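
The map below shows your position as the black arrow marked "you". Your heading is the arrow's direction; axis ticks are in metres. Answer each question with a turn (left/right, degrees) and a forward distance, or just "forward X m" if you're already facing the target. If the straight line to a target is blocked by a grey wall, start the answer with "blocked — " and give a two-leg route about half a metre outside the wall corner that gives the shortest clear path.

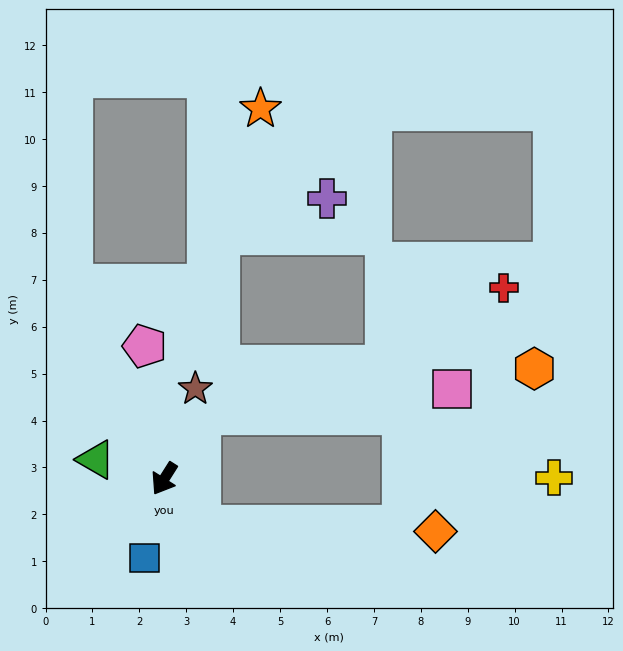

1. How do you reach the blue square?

turn left 18°, forward 1.7 m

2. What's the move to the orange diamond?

blocked — turn left 71°, forward 1.3 m, then turn left 50°, forward 5.0 m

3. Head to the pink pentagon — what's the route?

turn right 139°, forward 2.9 m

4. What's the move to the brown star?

turn right 167°, forward 2.0 m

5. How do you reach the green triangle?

turn right 73°, forward 1.5 m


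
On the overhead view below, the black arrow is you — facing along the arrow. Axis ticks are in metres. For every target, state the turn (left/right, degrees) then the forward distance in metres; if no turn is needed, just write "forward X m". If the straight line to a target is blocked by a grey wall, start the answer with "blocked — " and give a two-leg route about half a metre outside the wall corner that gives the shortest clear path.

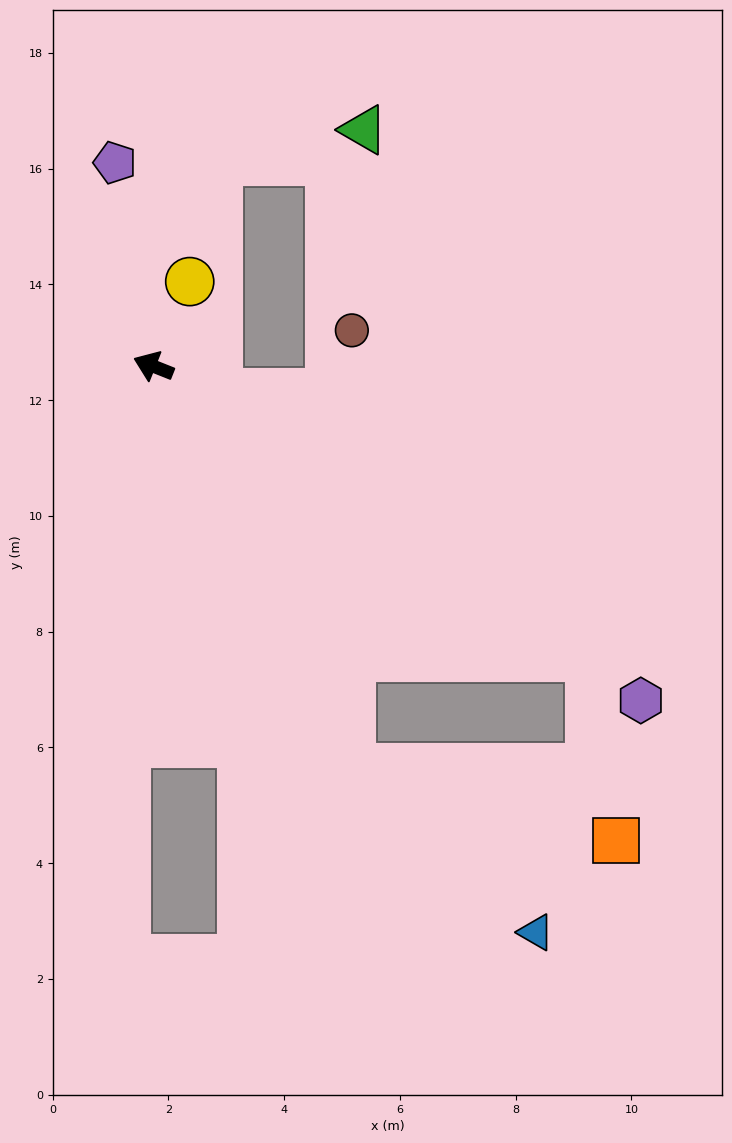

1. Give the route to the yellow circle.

turn right 91°, forward 1.6 m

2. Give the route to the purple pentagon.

turn right 58°, forward 3.6 m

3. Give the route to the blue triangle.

blocked — turn left 138°, forward 7.7 m, then turn left 22°, forward 4.3 m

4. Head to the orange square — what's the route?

blocked — turn left 168°, forward 9.1 m, then turn right 48°, forward 3.2 m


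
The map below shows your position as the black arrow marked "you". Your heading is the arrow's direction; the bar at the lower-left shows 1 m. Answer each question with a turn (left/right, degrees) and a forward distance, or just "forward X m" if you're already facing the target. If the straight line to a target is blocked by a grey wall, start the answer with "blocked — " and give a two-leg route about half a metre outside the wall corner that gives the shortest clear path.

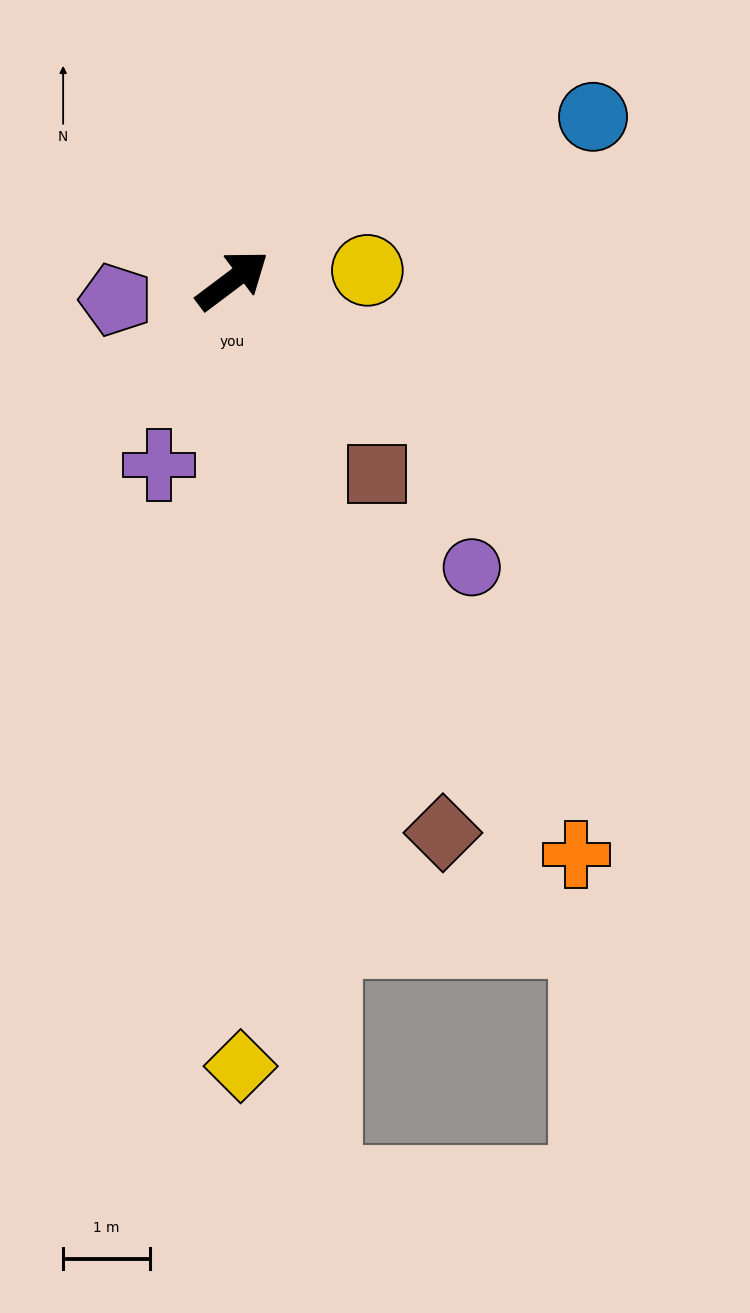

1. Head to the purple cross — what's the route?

turn right 149°, forward 2.3 m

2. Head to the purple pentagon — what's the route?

turn left 153°, forward 1.4 m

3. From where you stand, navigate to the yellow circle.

turn right 33°, forward 1.6 m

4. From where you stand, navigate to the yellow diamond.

turn right 126°, forward 9.0 m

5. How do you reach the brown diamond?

turn right 106°, forward 6.8 m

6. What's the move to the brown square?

turn right 90°, forward 2.8 m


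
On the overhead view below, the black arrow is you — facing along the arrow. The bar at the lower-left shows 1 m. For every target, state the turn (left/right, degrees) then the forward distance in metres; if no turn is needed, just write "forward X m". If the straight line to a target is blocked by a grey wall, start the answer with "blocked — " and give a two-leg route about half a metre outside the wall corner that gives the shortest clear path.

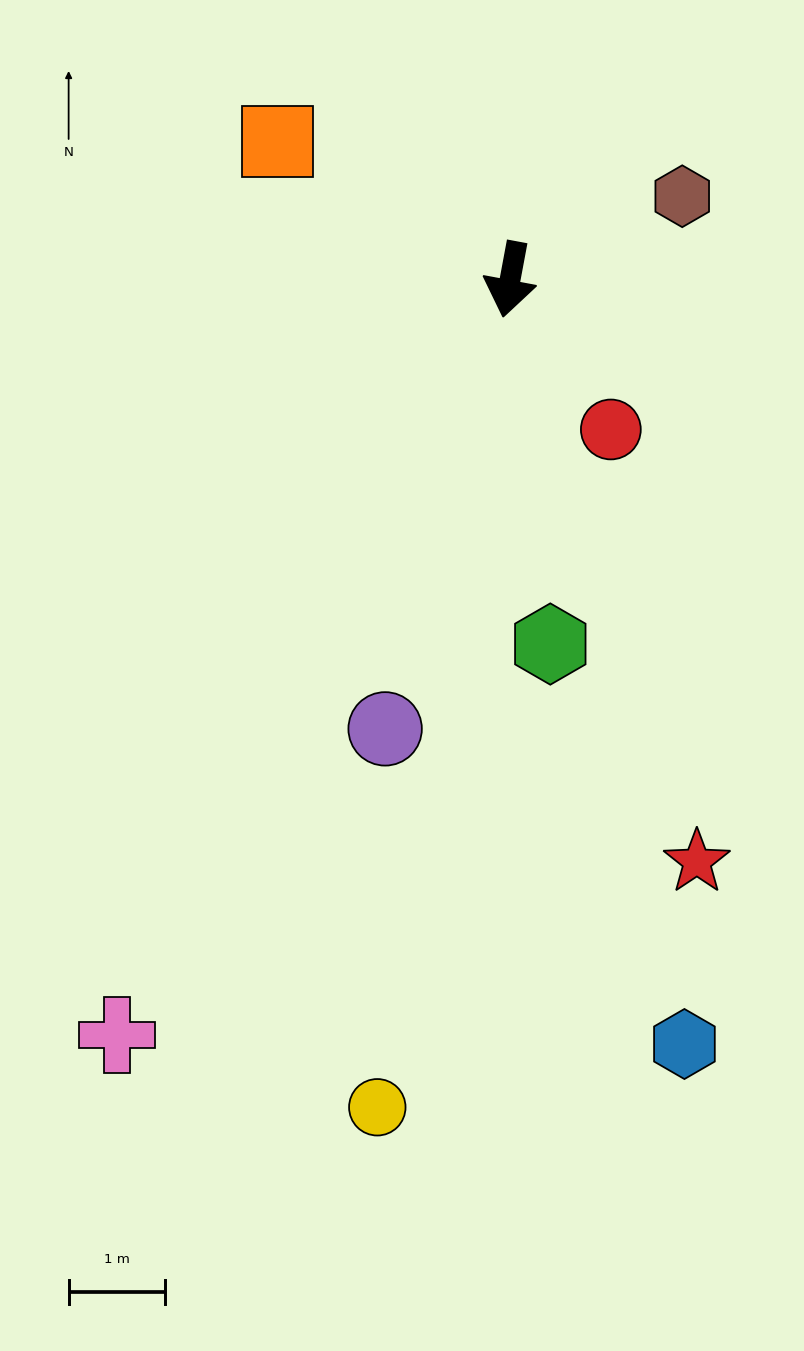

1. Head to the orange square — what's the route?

turn right 110°, forward 2.8 m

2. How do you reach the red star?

turn left 28°, forward 6.3 m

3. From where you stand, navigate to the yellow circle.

forward 8.7 m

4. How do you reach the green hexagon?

turn left 17°, forward 3.8 m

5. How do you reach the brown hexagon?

turn left 126°, forward 2.0 m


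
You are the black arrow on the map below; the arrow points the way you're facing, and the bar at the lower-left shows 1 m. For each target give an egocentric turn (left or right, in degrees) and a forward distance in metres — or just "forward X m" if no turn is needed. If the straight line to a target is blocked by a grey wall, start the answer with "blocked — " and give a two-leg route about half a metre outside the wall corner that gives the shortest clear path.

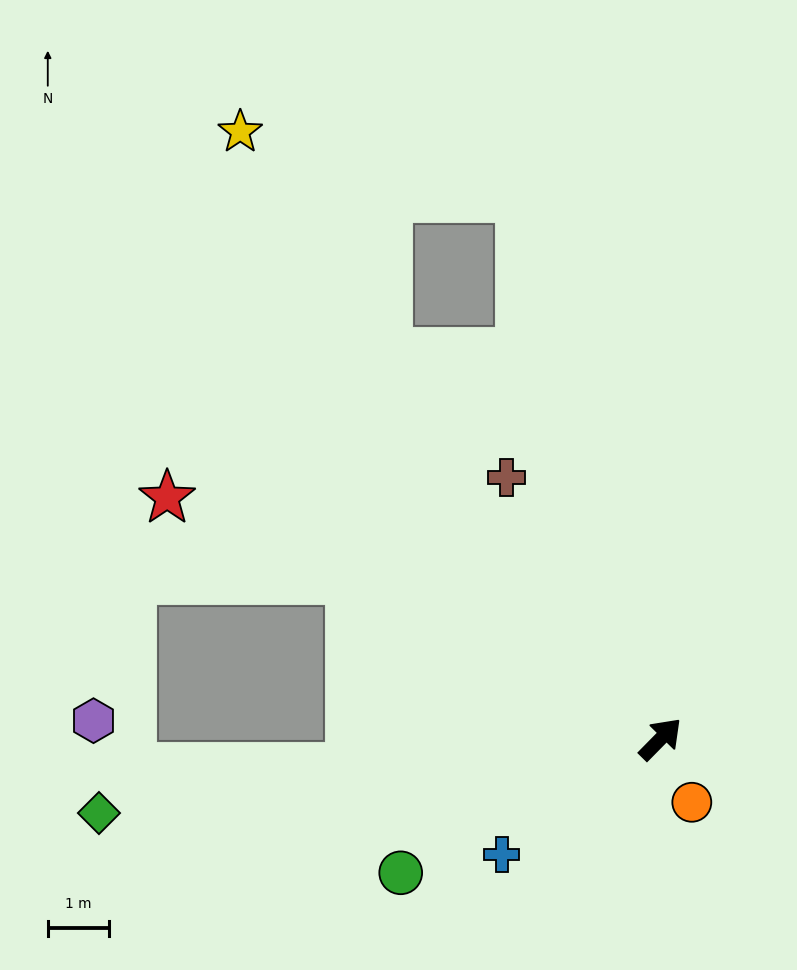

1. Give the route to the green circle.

turn left 162°, forward 4.8 m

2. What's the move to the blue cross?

turn left 171°, forward 3.2 m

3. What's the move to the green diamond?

turn left 142°, forward 9.2 m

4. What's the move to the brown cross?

turn left 75°, forward 4.9 m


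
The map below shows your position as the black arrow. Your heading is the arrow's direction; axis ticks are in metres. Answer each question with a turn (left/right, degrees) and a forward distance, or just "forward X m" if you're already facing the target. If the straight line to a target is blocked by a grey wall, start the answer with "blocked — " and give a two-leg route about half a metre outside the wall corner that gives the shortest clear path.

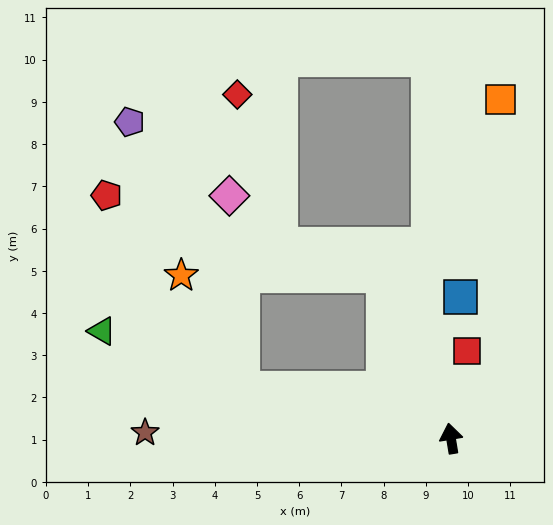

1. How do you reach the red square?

turn right 20°, forward 2.1 m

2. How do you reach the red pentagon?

blocked — turn left 13°, forward 4.2 m, then turn left 52°, forward 6.8 m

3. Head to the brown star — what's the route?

turn left 80°, forward 7.2 m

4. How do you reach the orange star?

blocked — turn left 67°, forward 5.1 m, then turn right 49°, forward 3.1 m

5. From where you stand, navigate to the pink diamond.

blocked — turn left 67°, forward 5.1 m, then turn right 73°, forward 4.6 m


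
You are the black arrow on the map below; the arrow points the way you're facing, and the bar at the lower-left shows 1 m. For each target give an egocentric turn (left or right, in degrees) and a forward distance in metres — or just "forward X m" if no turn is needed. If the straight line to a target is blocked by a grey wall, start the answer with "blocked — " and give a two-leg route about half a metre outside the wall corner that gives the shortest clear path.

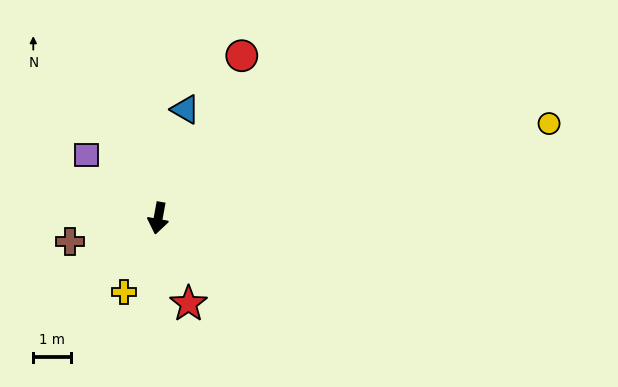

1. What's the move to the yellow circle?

turn left 114°, forward 10.7 m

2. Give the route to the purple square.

turn right 121°, forward 2.6 m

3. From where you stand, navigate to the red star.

turn left 30°, forward 2.4 m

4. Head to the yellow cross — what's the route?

turn right 15°, forward 2.2 m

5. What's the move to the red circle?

turn left 163°, forward 4.9 m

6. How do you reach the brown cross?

turn right 65°, forward 2.4 m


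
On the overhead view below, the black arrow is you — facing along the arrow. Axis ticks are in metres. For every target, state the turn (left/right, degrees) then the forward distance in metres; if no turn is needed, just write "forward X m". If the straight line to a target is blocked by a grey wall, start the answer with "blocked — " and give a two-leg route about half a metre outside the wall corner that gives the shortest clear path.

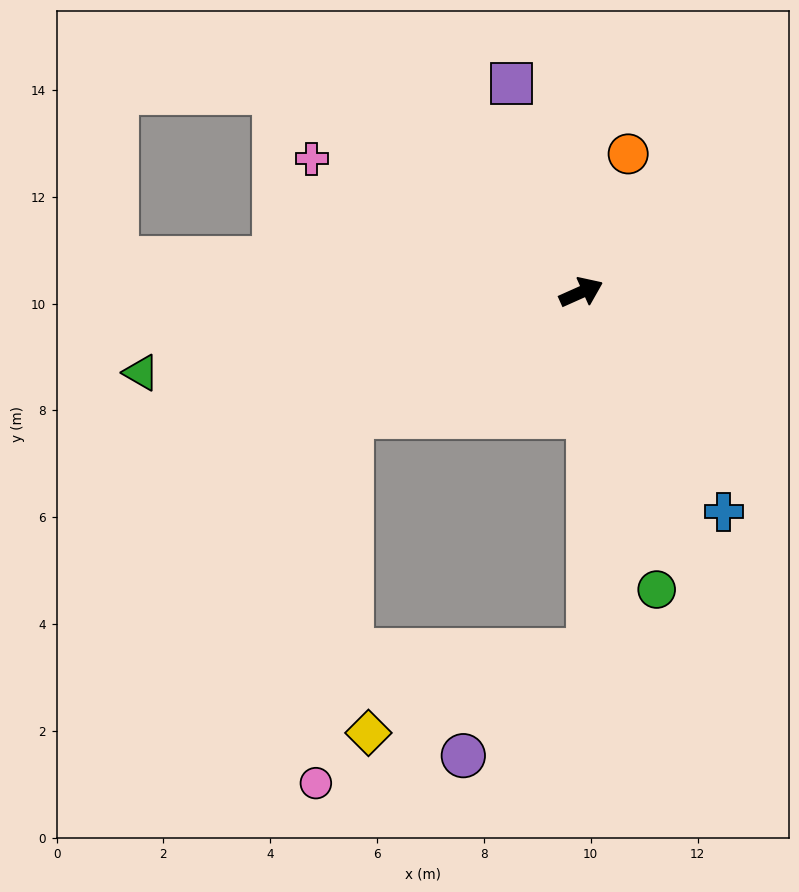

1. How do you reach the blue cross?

turn right 81°, forward 4.9 m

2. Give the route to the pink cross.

turn left 130°, forward 5.6 m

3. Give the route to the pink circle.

blocked — turn right 176°, forward 4.9 m, then turn left 56°, forward 6.9 m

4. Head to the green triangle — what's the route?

turn left 166°, forward 8.4 m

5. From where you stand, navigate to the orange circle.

turn left 47°, forward 2.7 m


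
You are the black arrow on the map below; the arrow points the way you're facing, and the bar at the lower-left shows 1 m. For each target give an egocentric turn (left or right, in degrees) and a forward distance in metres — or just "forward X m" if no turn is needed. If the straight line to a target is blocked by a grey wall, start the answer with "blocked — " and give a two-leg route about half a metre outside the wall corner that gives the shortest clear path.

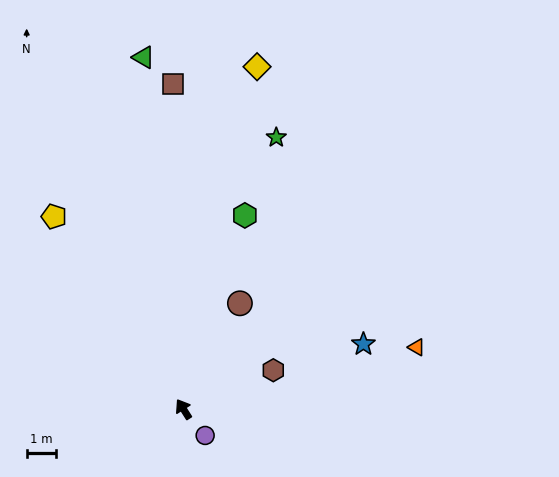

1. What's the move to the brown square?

turn right 31°, forward 11.3 m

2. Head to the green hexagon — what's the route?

turn right 50°, forward 7.0 m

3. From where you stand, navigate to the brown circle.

turn right 60°, forward 4.2 m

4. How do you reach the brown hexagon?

turn right 99°, forward 3.4 m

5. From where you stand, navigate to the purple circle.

turn right 173°, forward 1.2 m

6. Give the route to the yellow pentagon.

forward 8.0 m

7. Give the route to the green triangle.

turn right 26°, forward 12.3 m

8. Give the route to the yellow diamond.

turn right 45°, forward 12.1 m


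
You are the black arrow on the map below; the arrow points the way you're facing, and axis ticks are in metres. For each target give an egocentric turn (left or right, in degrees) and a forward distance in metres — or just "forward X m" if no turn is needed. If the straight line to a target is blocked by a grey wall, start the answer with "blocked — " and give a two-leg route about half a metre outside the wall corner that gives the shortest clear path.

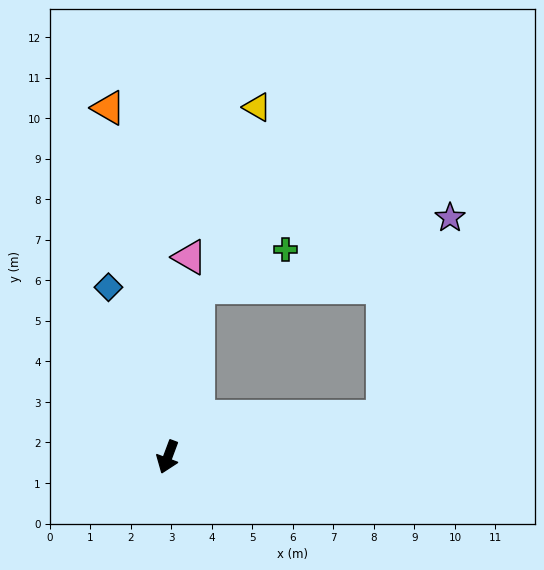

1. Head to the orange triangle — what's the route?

turn right 150°, forward 8.7 m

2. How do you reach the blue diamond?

turn right 140°, forward 4.4 m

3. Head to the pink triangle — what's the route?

turn right 166°, forward 5.0 m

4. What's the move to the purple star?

blocked — turn left 121°, forward 5.4 m, then turn left 61°, forward 5.2 m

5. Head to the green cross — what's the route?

blocked — turn right 169°, forward 4.3 m, then turn right 58°, forward 2.4 m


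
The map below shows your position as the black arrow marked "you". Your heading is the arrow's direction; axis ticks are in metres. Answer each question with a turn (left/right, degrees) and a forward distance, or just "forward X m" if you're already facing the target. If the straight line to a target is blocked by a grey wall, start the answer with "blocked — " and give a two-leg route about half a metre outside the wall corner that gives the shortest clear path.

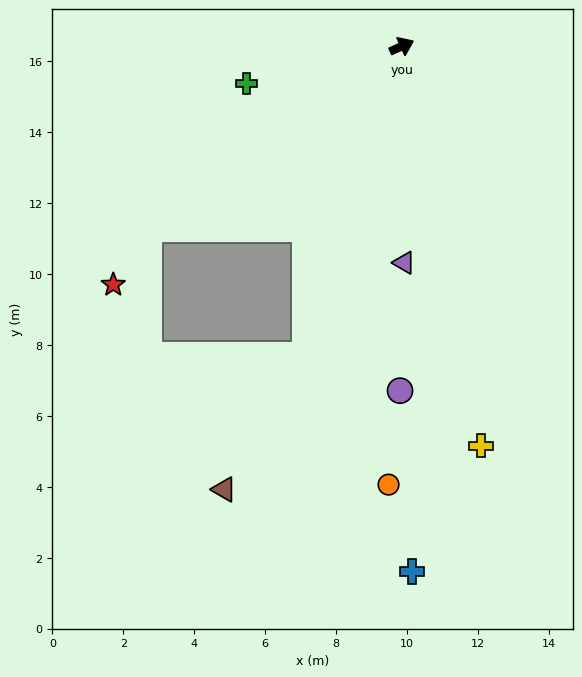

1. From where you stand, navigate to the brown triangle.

blocked — turn right 131°, forward 9.2 m, then turn right 15°, forward 4.4 m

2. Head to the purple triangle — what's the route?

turn right 114°, forward 6.1 m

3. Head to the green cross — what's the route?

turn left 169°, forward 4.5 m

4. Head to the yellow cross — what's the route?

turn right 103°, forward 11.5 m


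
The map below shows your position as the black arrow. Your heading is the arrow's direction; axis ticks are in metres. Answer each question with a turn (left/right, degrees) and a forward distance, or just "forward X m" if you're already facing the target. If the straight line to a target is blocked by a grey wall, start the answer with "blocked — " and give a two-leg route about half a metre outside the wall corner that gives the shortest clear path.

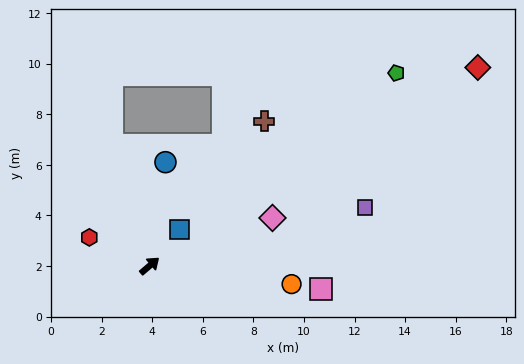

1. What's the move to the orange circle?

turn right 48°, forward 5.7 m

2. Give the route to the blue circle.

turn left 41°, forward 4.1 m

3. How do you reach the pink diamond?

turn right 19°, forward 5.2 m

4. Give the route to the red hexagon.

turn left 114°, forward 2.6 m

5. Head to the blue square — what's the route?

turn left 10°, forward 1.9 m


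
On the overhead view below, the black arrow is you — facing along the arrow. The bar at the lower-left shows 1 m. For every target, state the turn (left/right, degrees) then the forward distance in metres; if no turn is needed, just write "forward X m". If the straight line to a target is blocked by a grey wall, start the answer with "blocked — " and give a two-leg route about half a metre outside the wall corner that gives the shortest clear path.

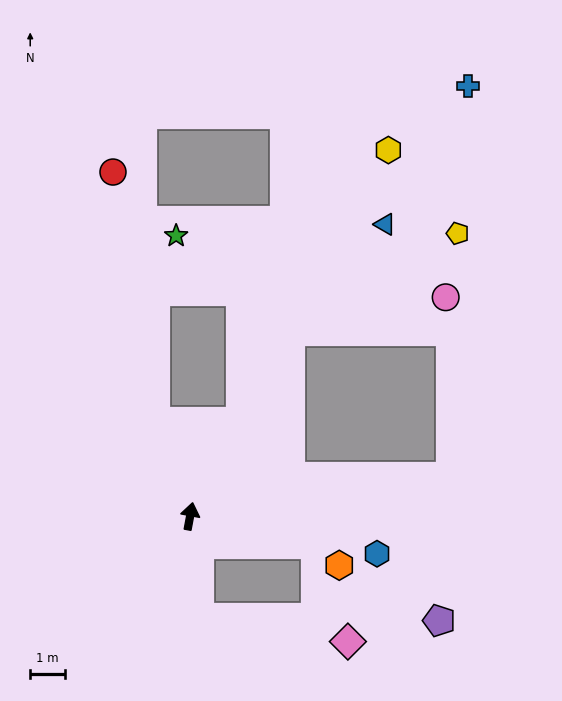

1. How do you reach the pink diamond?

blocked — turn right 164°, forward 2.9 m, then turn left 75°, forward 4.3 m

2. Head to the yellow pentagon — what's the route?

blocked — turn right 18°, forward 6.0 m, then turn right 31°, forward 5.6 m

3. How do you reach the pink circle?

blocked — turn right 18°, forward 6.0 m, then turn right 49°, forward 4.6 m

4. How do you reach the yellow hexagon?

turn right 18°, forward 12.0 m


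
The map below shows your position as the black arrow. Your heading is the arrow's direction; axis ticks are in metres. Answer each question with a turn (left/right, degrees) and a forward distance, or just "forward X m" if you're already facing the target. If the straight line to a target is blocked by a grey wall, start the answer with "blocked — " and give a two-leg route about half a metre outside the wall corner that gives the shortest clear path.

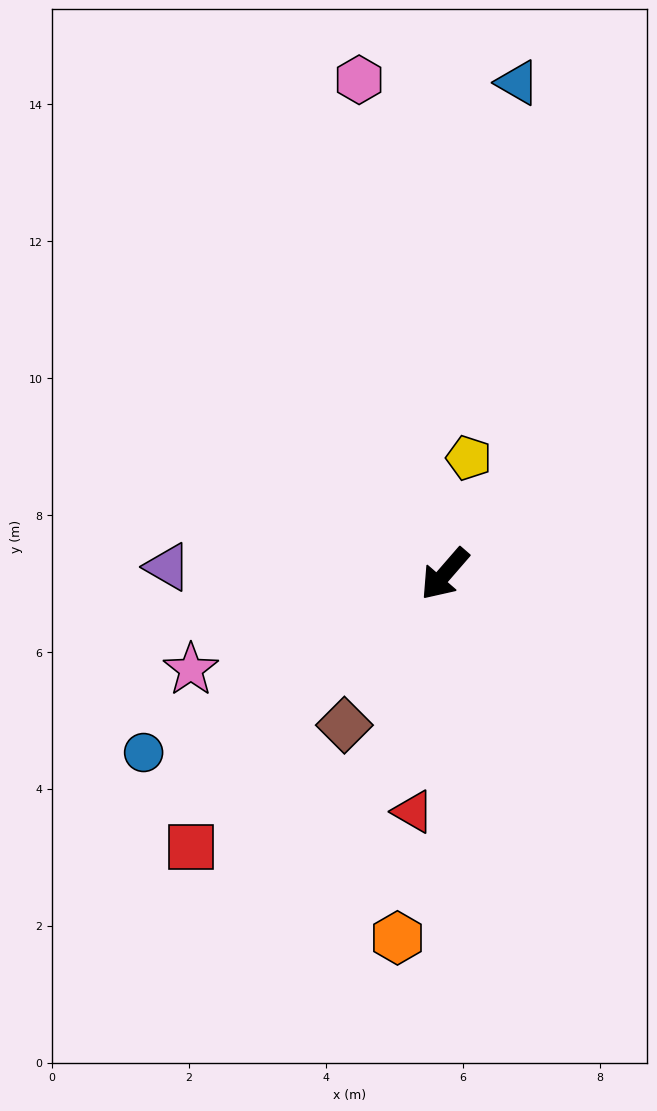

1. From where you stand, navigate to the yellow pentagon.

turn right 151°, forward 1.7 m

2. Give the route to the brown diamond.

turn left 7°, forward 2.6 m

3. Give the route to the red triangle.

turn left 33°, forward 3.5 m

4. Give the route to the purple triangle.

turn right 51°, forward 4.0 m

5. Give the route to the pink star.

turn right 28°, forward 4.0 m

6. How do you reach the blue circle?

turn right 18°, forward 5.1 m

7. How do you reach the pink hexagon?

turn right 129°, forward 7.3 m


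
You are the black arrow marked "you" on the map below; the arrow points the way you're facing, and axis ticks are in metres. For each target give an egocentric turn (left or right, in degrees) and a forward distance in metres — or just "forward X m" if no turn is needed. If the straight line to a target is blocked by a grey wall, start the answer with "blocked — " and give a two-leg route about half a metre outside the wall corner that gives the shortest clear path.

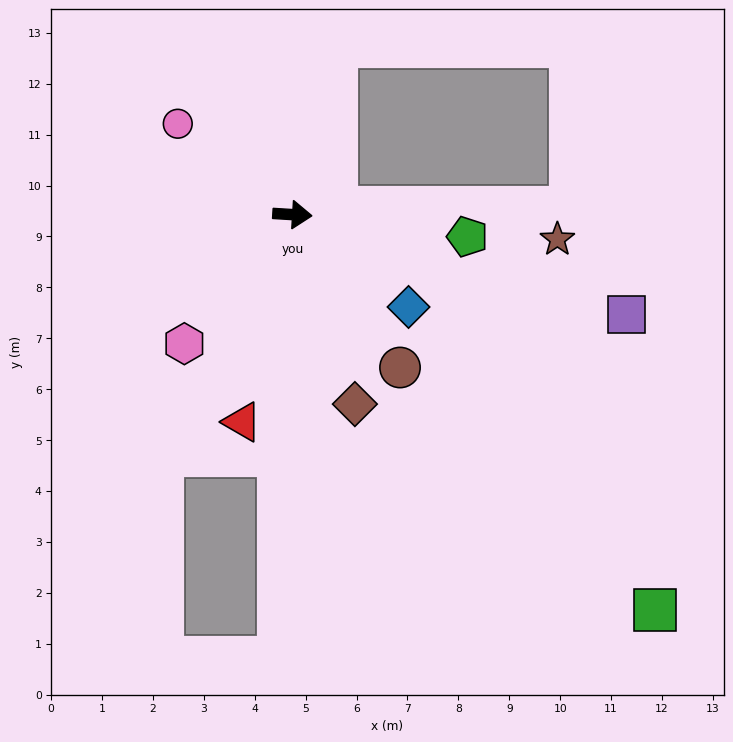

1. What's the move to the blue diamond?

turn right 35°, forward 2.9 m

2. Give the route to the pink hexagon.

turn right 126°, forward 3.3 m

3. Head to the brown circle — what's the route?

turn right 51°, forward 3.7 m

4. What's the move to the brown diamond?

turn right 68°, forward 3.9 m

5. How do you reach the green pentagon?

turn right 4°, forward 3.5 m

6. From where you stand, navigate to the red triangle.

turn right 100°, forward 4.2 m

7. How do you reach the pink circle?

turn left 145°, forward 2.9 m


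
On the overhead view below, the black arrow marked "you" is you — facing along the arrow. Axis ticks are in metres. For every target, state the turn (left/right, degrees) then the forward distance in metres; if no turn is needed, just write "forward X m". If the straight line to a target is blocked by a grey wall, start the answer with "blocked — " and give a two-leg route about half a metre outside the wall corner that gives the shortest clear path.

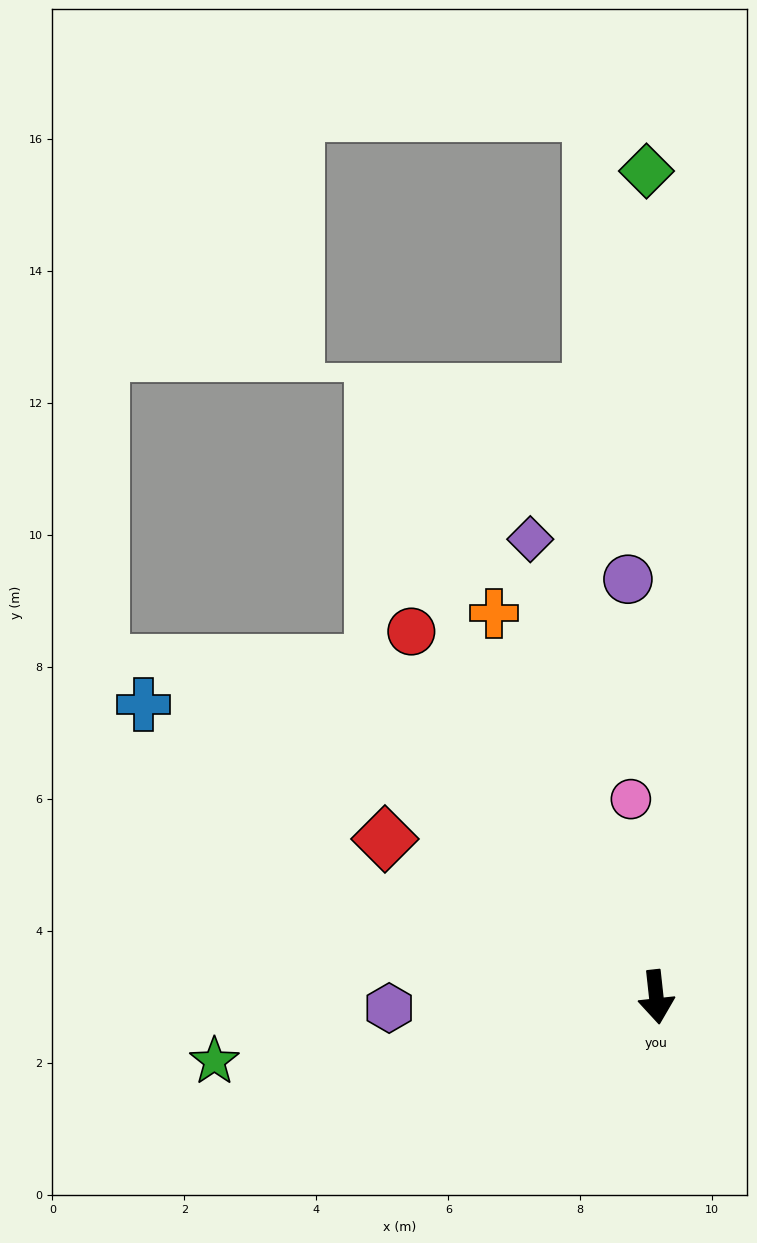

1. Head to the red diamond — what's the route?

turn right 126°, forward 4.8 m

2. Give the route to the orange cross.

turn right 163°, forward 6.3 m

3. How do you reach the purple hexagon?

turn right 94°, forward 4.1 m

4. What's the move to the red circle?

turn right 152°, forward 6.7 m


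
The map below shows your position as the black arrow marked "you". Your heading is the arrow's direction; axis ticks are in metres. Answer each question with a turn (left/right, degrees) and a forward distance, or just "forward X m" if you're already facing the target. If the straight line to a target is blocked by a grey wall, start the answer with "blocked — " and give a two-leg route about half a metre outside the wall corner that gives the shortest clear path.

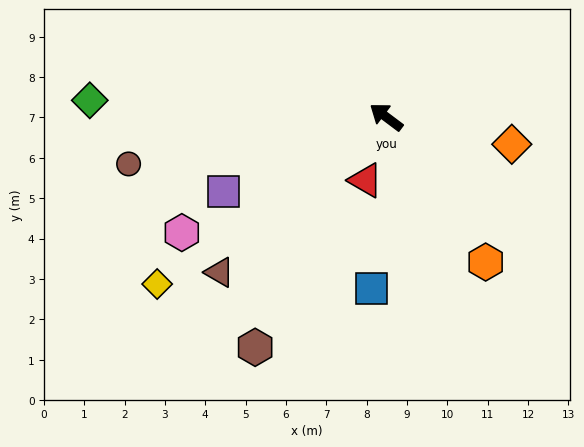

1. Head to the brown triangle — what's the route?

turn left 80°, forward 5.6 m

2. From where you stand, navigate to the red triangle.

turn left 109°, forward 1.7 m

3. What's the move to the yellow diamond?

turn left 73°, forward 7.0 m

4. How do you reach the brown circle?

turn left 47°, forward 6.5 m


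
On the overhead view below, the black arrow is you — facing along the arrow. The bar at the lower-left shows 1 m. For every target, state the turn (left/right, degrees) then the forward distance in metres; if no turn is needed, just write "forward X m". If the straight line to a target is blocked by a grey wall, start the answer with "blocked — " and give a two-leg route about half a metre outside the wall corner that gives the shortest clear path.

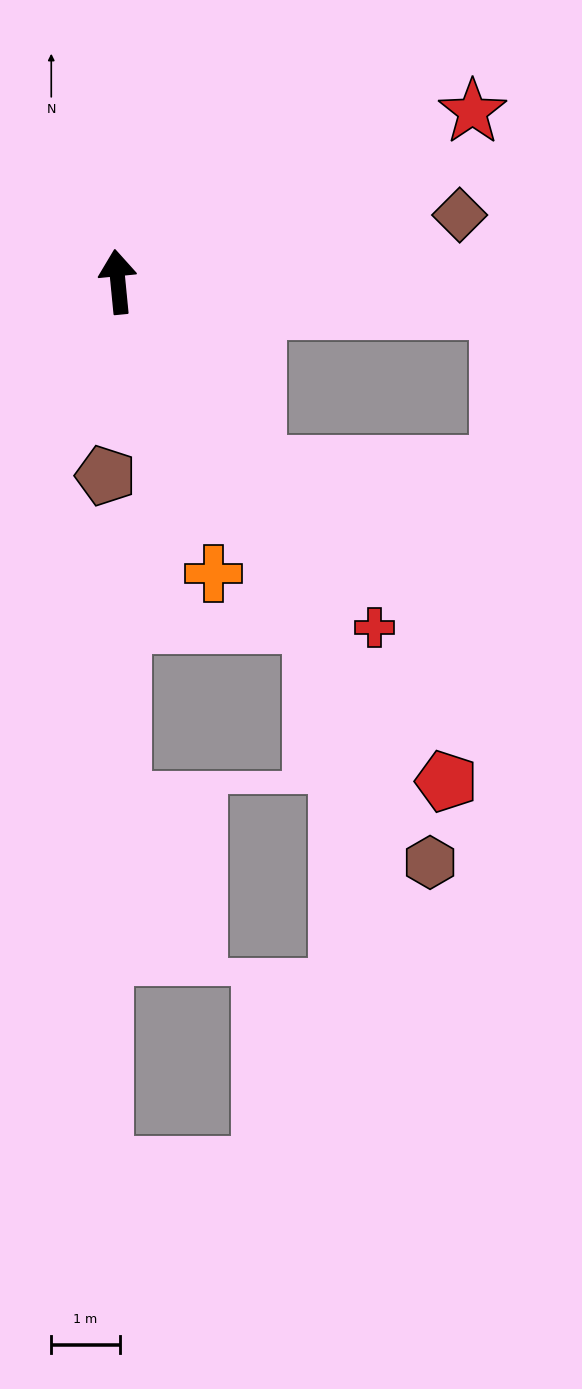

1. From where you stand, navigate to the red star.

turn right 70°, forward 5.7 m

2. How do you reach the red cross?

turn right 149°, forward 6.3 m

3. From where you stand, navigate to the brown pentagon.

turn left 171°, forward 2.8 m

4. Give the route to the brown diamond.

turn right 85°, forward 5.1 m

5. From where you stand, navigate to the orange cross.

turn right 167°, forward 4.5 m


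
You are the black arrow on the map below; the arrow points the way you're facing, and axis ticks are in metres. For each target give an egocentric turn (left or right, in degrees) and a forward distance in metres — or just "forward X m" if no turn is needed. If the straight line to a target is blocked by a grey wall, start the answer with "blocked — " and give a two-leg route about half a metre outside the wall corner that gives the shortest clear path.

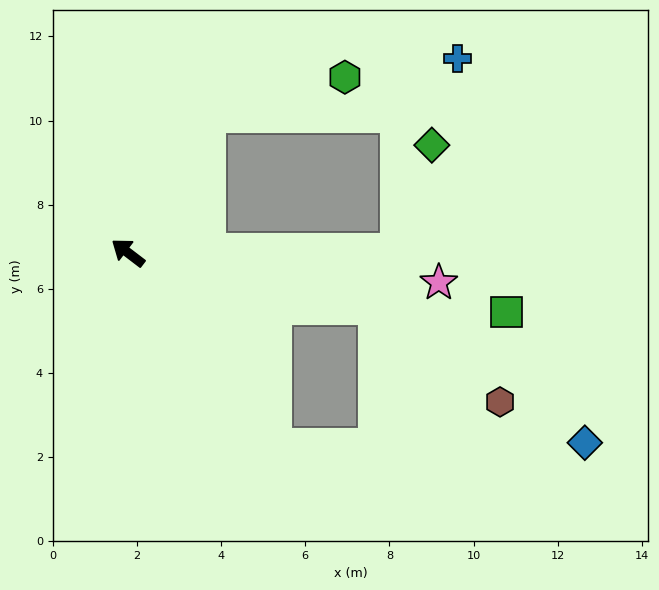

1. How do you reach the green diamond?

blocked — turn right 142°, forward 6.4 m, then turn left 71°, forward 2.6 m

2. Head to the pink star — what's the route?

turn right 148°, forward 7.4 m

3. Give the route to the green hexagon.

blocked — turn right 83°, forward 3.8 m, then turn right 44°, forward 3.4 m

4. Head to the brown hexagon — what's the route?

blocked — turn right 155°, forward 6.0 m, then turn right 25°, forward 3.7 m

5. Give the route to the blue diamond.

blocked — turn left 164°, forward 5.8 m, then turn left 54°, forward 7.4 m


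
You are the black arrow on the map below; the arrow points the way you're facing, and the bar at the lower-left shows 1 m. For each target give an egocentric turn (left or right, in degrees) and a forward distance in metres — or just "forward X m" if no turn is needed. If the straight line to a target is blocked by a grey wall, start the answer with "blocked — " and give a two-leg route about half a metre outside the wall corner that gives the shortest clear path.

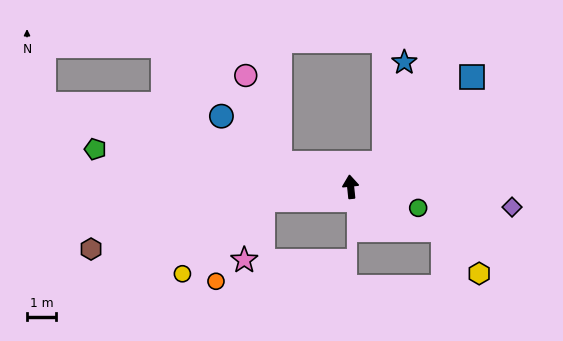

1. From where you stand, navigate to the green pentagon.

turn left 76°, forward 9.0 m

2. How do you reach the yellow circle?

blocked — turn left 93°, forward 3.1 m, then turn left 33°, forward 3.8 m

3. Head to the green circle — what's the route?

turn right 113°, forward 2.5 m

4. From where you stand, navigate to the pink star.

blocked — turn left 93°, forward 3.1 m, then turn left 63°, forward 2.2 m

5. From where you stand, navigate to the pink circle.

blocked — turn left 65°, forward 2.6 m, then turn right 49°, forward 3.3 m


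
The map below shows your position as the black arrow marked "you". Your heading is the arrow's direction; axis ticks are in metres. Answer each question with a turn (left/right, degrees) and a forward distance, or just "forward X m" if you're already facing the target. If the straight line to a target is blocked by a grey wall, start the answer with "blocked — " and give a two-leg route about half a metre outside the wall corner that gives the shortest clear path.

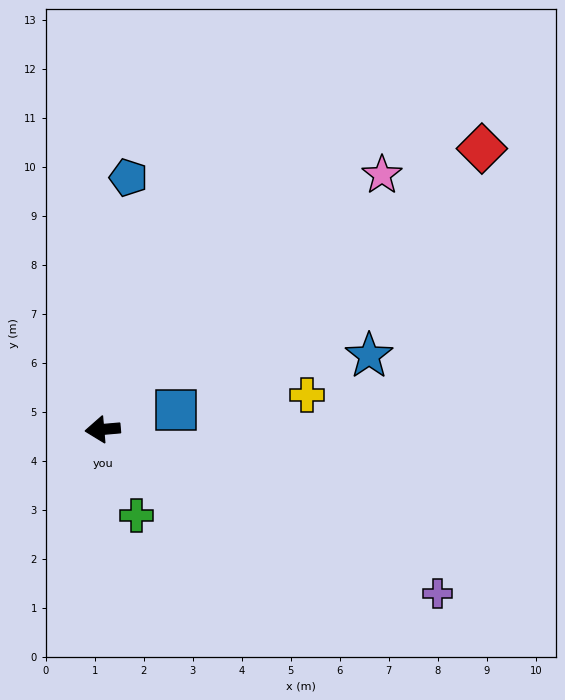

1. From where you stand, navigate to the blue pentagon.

turn right 101°, forward 5.2 m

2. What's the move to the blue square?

turn right 170°, forward 1.5 m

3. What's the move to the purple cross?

turn left 149°, forward 7.6 m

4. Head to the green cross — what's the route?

turn left 106°, forward 1.9 m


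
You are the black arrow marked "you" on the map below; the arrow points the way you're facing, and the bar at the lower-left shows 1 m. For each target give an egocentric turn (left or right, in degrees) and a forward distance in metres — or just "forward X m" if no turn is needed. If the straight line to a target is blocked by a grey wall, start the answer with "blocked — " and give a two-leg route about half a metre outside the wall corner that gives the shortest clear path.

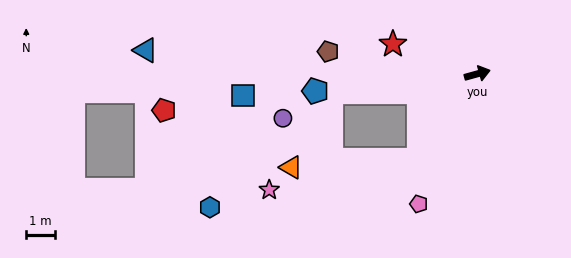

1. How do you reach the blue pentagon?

turn left 171°, forward 5.8 m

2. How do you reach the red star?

turn left 145°, forward 3.2 m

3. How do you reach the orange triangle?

blocked — turn right 140°, forward 3.7 m, then turn right 52°, forward 4.5 m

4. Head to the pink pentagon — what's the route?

turn right 130°, forward 5.0 m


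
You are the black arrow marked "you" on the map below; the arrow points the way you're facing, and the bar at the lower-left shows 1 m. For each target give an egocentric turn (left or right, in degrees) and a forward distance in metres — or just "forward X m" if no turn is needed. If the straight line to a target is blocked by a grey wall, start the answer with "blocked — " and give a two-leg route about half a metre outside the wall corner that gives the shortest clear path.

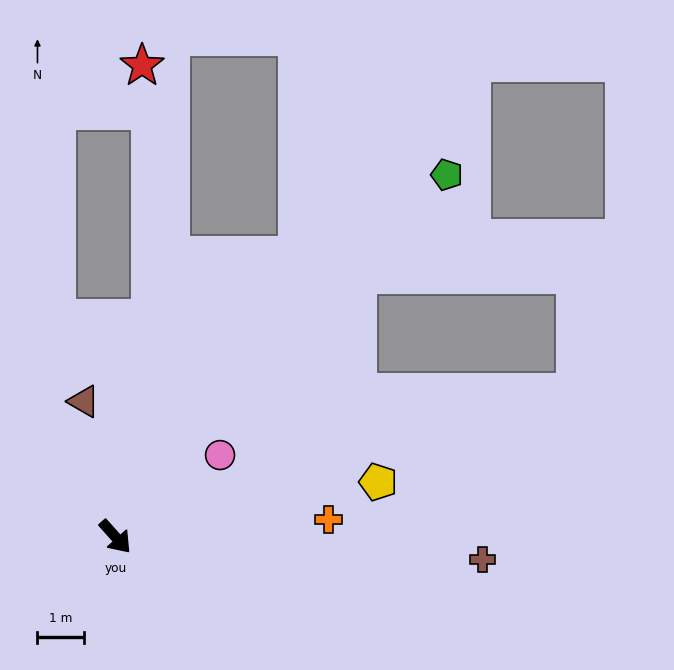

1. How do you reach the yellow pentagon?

turn left 60°, forward 5.8 m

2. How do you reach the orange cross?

turn left 53°, forward 4.6 m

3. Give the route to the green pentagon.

turn left 96°, forward 10.6 m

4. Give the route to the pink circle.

turn left 86°, forward 2.9 m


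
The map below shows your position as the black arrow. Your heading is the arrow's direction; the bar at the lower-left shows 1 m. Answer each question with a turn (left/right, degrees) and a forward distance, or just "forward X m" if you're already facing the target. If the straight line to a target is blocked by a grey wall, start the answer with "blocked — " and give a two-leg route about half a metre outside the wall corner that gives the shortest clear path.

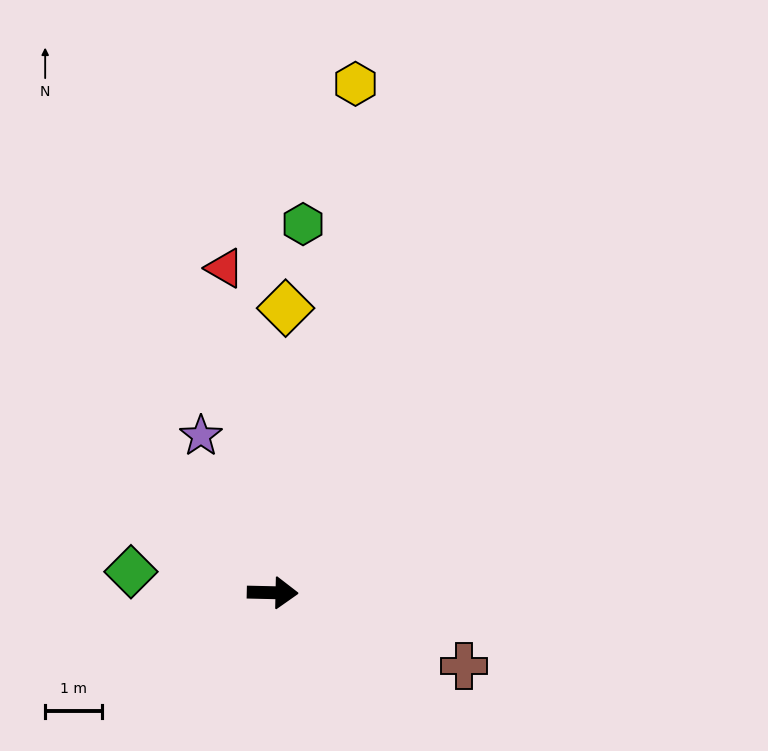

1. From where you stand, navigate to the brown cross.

turn right 20°, forward 3.6 m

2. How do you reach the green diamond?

turn left 173°, forward 2.5 m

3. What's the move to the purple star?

turn left 116°, forward 3.0 m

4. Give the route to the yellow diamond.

turn left 89°, forward 5.0 m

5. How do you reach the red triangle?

turn left 100°, forward 5.8 m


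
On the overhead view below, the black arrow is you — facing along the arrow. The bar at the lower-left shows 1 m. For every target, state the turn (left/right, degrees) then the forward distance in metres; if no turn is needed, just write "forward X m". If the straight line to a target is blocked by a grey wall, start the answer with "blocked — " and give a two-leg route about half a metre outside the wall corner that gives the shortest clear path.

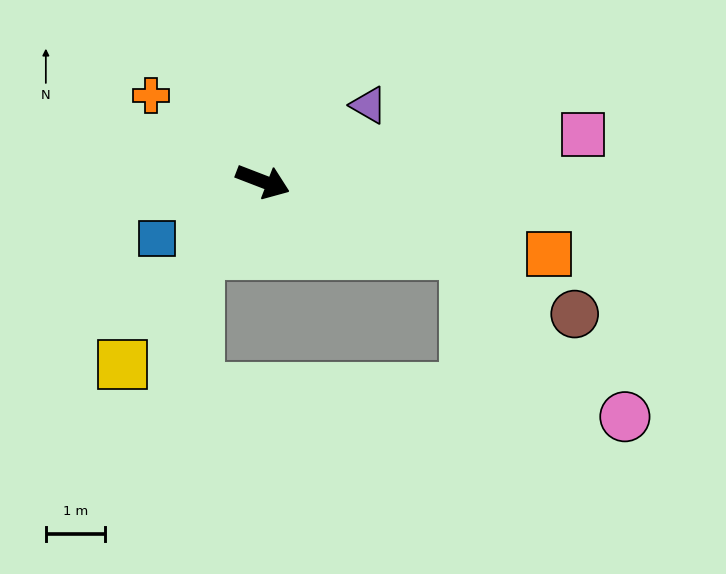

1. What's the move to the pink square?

turn left 29°, forward 5.5 m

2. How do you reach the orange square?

turn left 7°, forward 5.0 m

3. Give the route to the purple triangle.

turn left 57°, forward 2.2 m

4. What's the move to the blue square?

turn right 130°, forward 2.0 m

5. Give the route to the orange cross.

turn left 164°, forward 2.4 m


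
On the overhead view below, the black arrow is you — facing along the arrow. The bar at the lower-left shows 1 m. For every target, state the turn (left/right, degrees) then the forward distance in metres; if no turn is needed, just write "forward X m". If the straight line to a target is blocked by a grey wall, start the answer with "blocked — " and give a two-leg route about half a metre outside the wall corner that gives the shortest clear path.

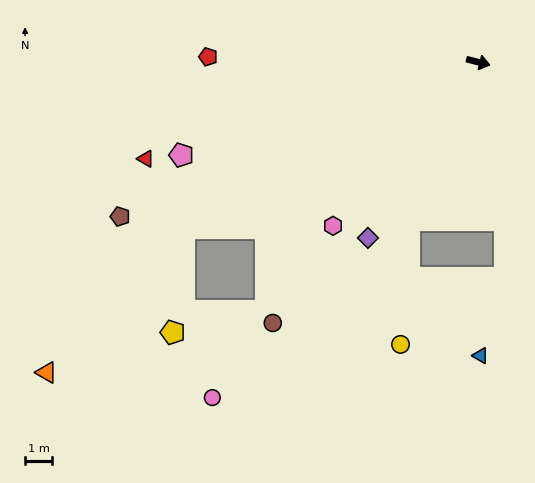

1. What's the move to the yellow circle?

blocked — turn right 99°, forward 6.4 m, then turn left 19°, forward 4.7 m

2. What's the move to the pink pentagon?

turn right 148°, forward 11.6 m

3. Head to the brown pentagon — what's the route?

turn right 142°, forward 14.6 m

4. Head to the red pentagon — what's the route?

turn right 167°, forward 10.1 m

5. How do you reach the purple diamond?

turn right 108°, forward 7.8 m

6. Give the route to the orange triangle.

blocked — turn right 136°, forward 12.7 m, then turn left 17°, forward 7.5 m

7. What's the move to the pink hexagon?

turn right 117°, forward 8.2 m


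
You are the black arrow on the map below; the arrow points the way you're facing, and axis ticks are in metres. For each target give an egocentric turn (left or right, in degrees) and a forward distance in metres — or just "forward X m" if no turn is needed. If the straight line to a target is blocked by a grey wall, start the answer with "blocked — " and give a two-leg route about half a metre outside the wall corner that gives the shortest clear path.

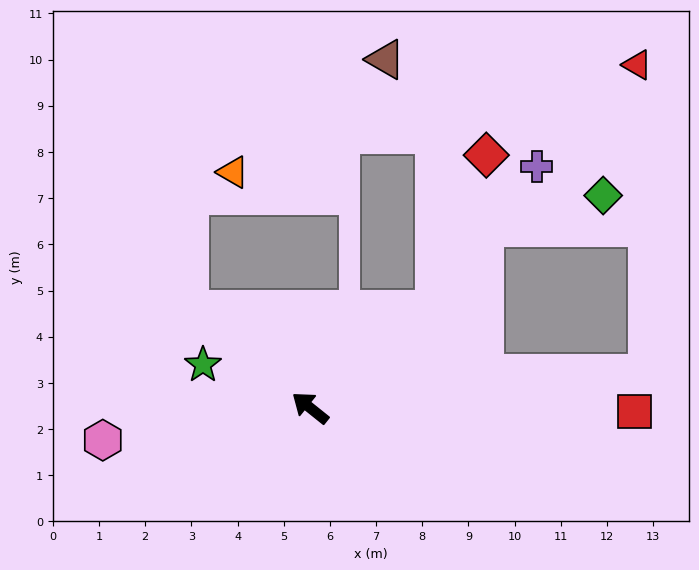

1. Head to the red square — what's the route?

turn right 142°, forward 7.0 m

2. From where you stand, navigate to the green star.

turn left 17°, forward 2.5 m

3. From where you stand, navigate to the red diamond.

blocked — turn right 103°, forward 3.4 m, then turn left 33°, forward 3.5 m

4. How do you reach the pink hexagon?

turn left 48°, forward 4.5 m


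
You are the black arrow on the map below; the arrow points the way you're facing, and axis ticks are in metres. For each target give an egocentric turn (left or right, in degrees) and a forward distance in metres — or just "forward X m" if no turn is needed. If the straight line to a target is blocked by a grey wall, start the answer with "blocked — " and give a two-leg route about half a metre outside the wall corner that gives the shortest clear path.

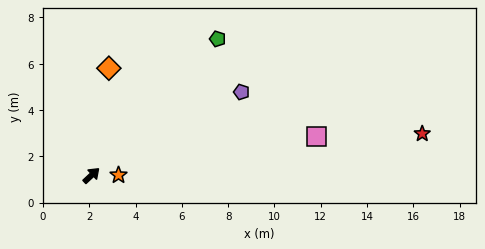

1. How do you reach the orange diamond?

turn left 38°, forward 4.7 m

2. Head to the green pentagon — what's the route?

turn left 4°, forward 8.0 m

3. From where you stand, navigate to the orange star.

turn right 42°, forward 1.2 m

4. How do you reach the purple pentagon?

turn right 14°, forward 7.4 m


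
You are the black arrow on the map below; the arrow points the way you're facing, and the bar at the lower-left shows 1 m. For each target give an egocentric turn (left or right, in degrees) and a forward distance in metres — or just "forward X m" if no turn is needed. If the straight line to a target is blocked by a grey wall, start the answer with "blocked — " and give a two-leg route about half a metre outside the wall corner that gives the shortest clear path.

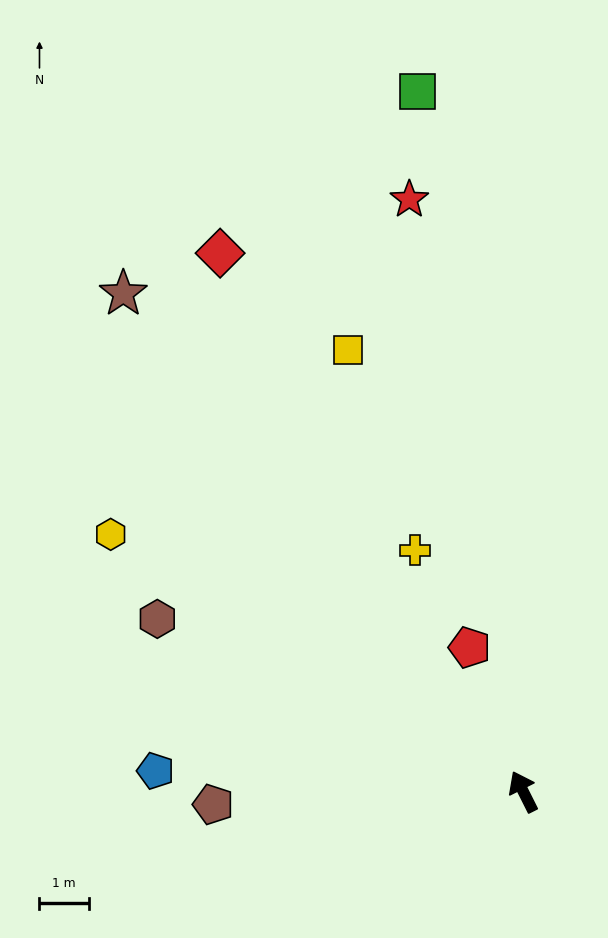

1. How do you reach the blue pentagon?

turn left 60°, forward 7.4 m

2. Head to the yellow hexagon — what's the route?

turn left 31°, forward 9.8 m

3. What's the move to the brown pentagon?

turn left 66°, forward 6.3 m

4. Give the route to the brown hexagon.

turn left 38°, forward 8.2 m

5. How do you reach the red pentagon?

turn right 6°, forward 3.1 m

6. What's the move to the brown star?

turn left 12°, forward 12.9 m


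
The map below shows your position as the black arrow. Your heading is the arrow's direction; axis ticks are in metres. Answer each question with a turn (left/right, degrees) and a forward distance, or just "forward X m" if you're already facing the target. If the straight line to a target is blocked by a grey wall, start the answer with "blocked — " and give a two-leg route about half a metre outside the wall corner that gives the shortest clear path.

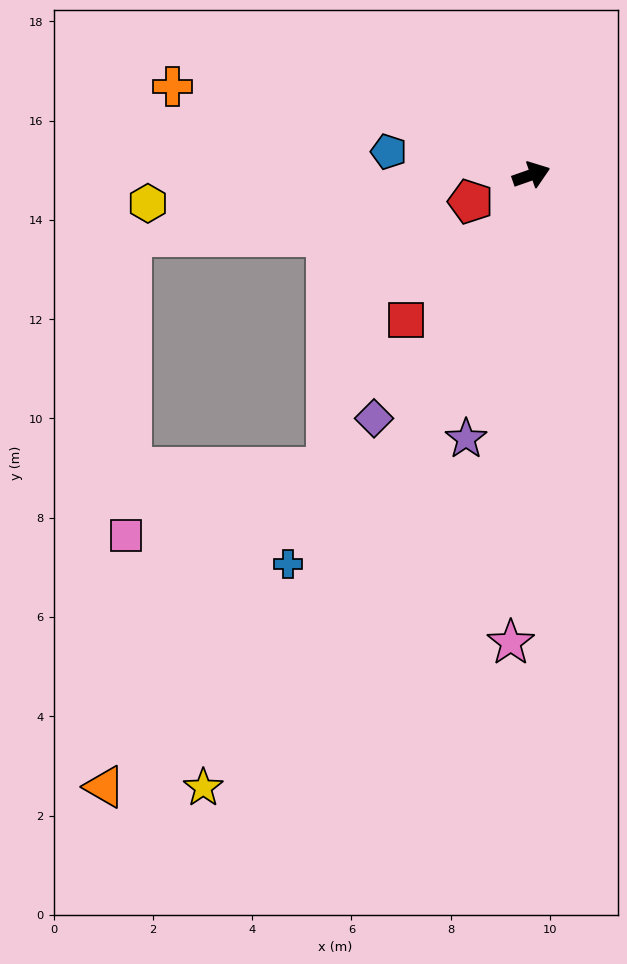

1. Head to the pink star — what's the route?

turn right 112°, forward 9.4 m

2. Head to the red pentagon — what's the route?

turn right 176°, forward 1.3 m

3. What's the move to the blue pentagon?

turn left 151°, forward 2.9 m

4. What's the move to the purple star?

turn right 123°, forward 5.5 m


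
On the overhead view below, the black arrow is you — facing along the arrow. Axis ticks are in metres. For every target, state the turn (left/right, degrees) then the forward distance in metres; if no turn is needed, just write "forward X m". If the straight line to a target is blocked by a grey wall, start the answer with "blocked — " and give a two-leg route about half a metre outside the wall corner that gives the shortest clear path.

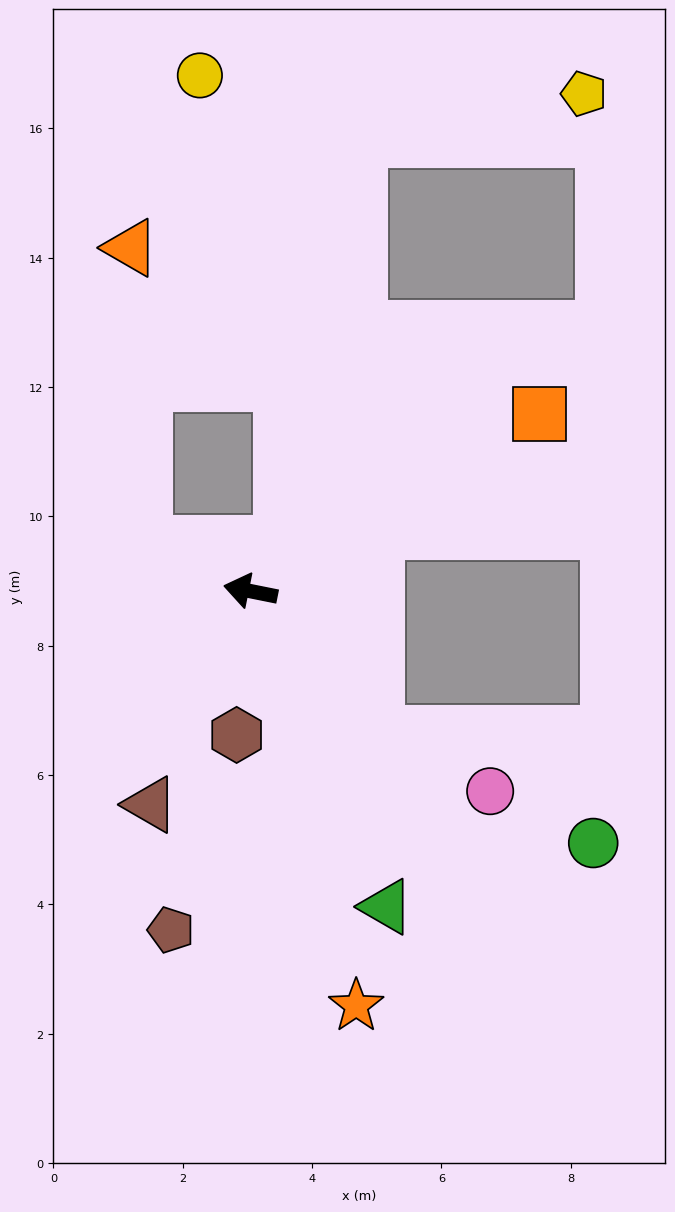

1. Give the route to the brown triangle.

turn left 76°, forward 3.6 m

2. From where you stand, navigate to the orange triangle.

blocked — turn right 13°, forward 1.8 m, then turn right 63°, forward 4.6 m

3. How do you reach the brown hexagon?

turn left 96°, forward 2.2 m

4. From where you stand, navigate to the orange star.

turn left 116°, forward 6.6 m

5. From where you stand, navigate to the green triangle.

turn left 125°, forward 5.3 m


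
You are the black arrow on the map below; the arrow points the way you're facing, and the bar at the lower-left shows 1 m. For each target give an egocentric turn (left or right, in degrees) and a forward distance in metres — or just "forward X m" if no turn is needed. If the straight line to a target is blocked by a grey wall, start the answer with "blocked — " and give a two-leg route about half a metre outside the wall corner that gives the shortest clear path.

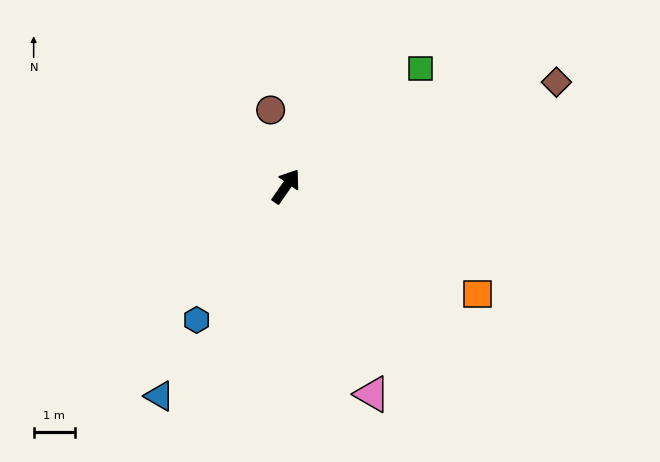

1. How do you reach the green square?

turn right 14°, forward 4.4 m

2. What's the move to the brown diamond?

turn right 34°, forward 7.1 m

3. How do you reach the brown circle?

turn left 46°, forward 1.9 m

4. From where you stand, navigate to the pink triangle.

turn right 123°, forward 5.5 m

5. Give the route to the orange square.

turn right 85°, forward 5.4 m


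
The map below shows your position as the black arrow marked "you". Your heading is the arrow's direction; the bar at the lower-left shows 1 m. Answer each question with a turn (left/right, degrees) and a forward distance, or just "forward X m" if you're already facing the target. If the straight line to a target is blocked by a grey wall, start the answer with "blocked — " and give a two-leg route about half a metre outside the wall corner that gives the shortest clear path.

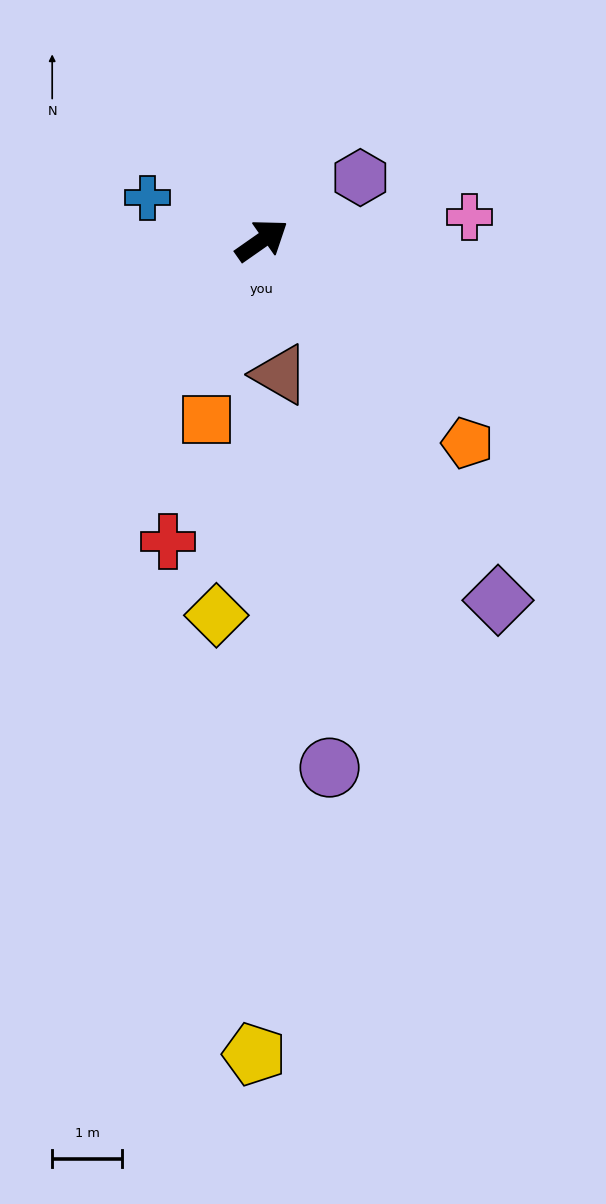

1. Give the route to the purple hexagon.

turn right 2°, forward 1.7 m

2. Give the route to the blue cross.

turn left 125°, forward 1.7 m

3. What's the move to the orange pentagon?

turn right 80°, forward 4.1 m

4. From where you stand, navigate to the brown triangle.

turn right 117°, forward 1.9 m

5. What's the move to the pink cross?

turn right 29°, forward 3.0 m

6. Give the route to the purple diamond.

turn right 92°, forward 6.2 m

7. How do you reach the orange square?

turn right 142°, forward 2.7 m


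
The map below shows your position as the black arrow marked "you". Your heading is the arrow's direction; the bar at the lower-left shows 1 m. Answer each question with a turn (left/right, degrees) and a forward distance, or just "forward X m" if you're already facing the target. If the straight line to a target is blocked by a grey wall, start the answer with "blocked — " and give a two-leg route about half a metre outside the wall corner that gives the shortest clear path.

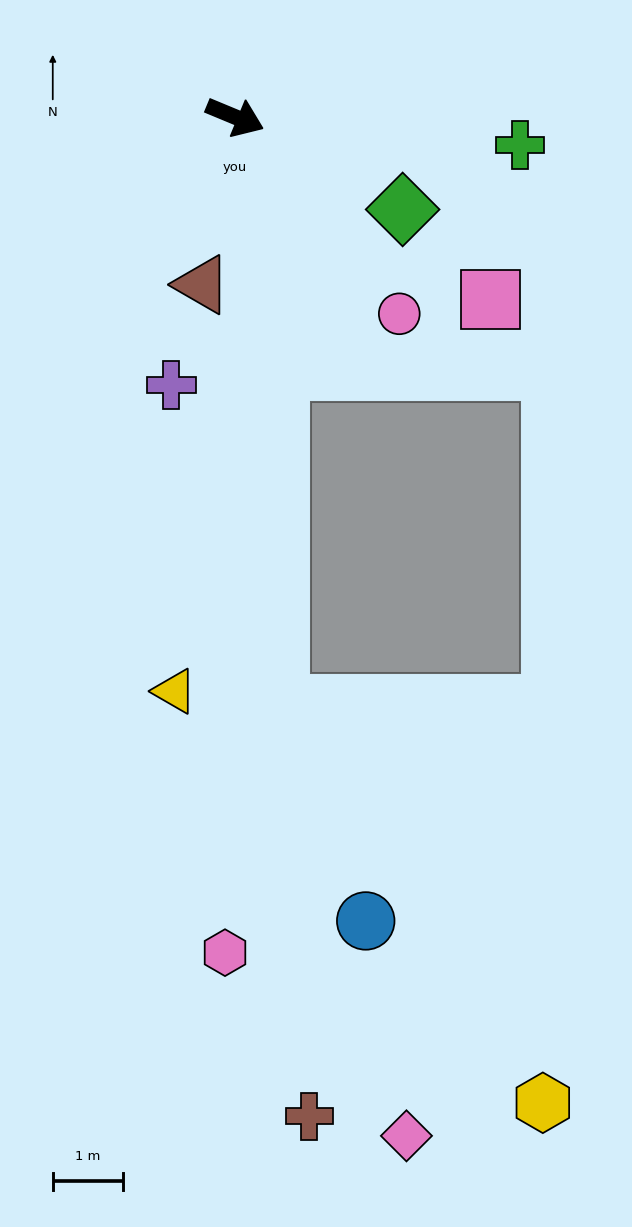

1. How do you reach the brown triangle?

turn right 79°, forward 2.4 m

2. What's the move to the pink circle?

turn right 28°, forward 3.6 m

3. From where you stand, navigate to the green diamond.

turn right 6°, forward 2.7 m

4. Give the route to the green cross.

turn left 17°, forward 4.1 m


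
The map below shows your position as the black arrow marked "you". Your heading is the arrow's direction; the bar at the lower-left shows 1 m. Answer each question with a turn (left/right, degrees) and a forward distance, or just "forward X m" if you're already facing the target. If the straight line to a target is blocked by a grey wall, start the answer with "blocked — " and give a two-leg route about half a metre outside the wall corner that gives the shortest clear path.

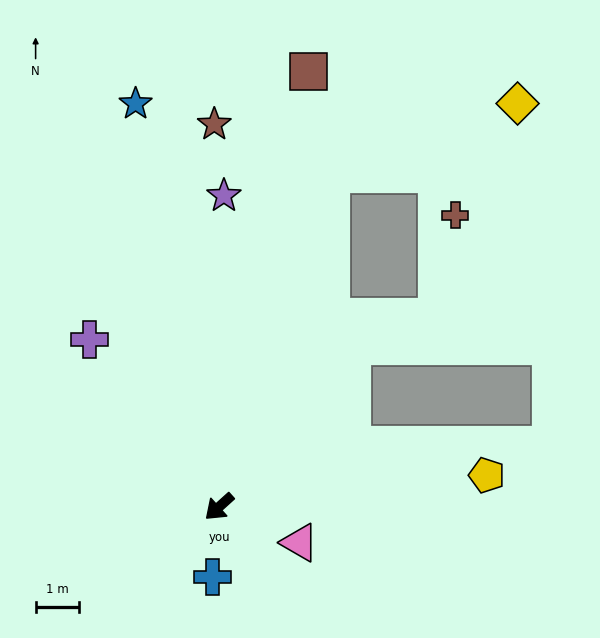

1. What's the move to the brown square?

turn right 144°, forward 10.2 m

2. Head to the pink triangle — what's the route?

turn left 114°, forward 2.0 m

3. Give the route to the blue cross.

turn left 43°, forward 1.6 m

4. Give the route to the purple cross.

turn right 94°, forward 4.9 m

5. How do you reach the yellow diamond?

blocked — turn right 151°, forward 8.0 m, then turn right 50°, forward 4.6 m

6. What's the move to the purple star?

turn right 133°, forward 7.1 m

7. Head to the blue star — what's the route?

turn right 120°, forward 9.4 m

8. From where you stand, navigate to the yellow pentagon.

turn left 145°, forward 6.2 m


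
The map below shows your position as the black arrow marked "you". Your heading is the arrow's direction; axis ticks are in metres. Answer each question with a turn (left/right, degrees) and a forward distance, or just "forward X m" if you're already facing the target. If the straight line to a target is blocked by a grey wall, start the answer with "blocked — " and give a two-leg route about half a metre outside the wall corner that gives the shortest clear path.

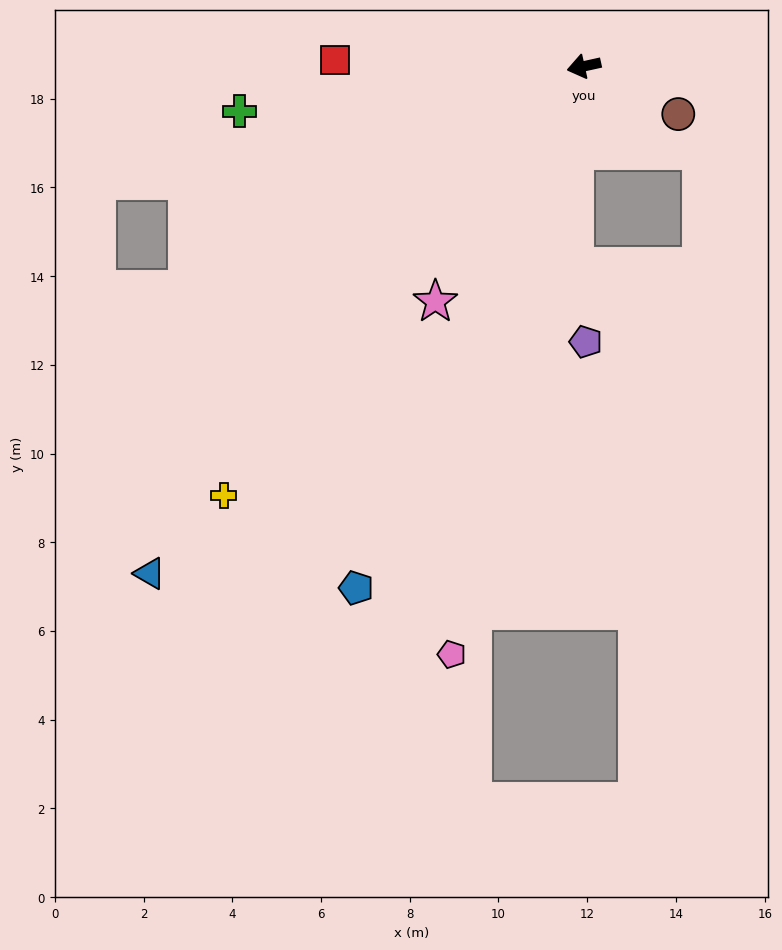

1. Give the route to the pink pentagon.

turn left 65°, forward 13.6 m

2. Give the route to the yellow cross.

turn left 38°, forward 12.6 m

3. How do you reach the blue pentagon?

turn left 54°, forward 12.8 m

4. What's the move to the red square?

turn right 14°, forward 5.6 m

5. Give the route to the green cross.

turn right 5°, forward 7.8 m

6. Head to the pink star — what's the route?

turn left 45°, forward 6.3 m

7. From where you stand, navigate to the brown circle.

turn left 141°, forward 2.4 m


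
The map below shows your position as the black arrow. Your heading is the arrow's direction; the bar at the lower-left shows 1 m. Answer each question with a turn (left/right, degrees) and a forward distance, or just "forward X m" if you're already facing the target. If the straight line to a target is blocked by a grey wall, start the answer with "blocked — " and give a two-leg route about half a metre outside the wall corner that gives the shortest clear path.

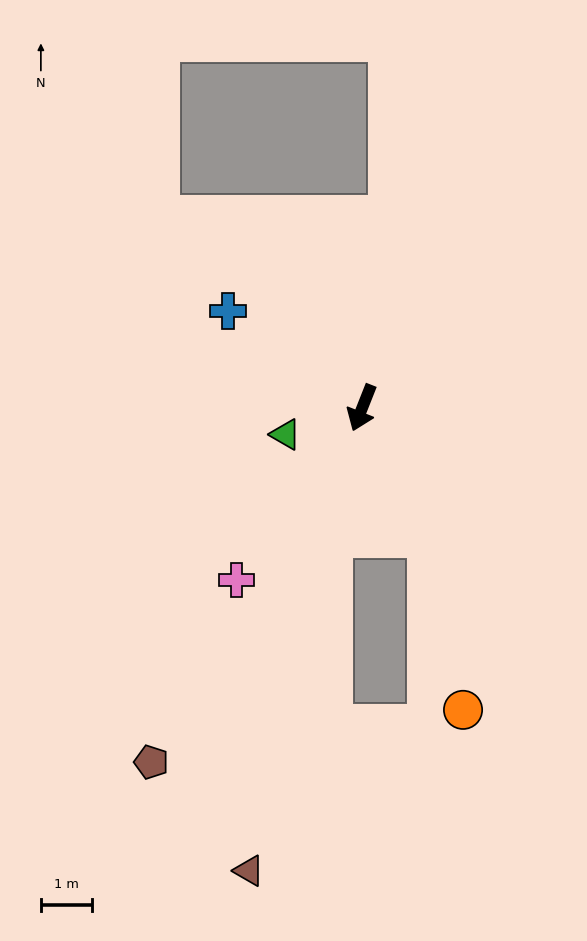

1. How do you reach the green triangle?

turn right 49°, forward 1.6 m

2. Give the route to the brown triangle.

turn left 8°, forward 9.4 m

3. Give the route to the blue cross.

turn right 104°, forward 3.3 m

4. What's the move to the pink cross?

turn right 15°, forward 4.2 m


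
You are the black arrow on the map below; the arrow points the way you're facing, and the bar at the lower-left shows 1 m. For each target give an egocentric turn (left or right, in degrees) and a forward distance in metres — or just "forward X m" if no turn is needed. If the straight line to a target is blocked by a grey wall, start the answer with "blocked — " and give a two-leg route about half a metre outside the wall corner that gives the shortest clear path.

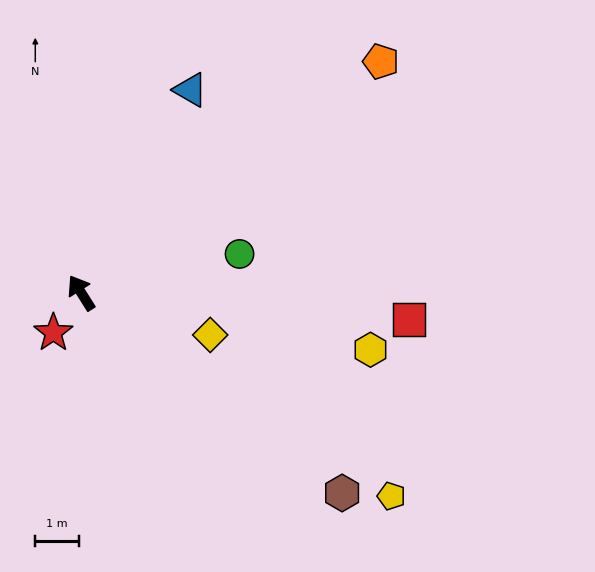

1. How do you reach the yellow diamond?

turn right 140°, forward 3.1 m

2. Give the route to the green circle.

turn right 108°, forward 3.7 m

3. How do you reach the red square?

turn right 127°, forward 7.5 m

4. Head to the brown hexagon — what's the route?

turn right 160°, forward 7.5 m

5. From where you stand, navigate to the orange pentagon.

turn right 85°, forward 8.6 m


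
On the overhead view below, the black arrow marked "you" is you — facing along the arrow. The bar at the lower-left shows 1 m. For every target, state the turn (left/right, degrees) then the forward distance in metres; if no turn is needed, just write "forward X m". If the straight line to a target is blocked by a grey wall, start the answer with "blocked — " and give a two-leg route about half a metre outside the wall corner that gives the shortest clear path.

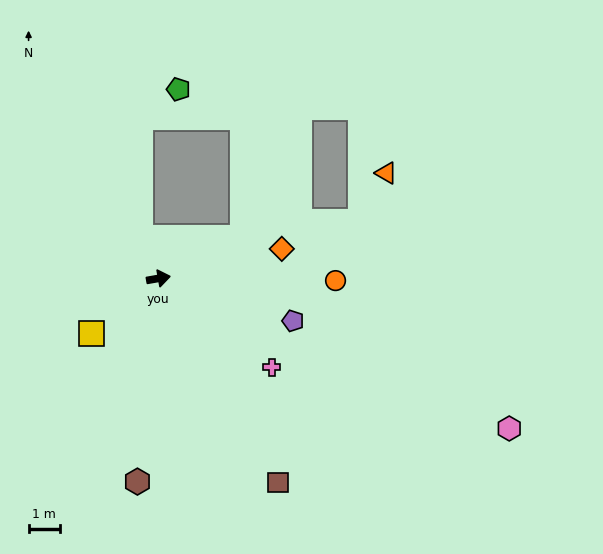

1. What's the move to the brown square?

turn right 70°, forward 7.6 m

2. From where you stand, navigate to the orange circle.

turn right 11°, forward 5.7 m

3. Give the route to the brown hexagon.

turn right 106°, forward 6.6 m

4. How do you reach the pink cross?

turn right 48°, forward 4.6 m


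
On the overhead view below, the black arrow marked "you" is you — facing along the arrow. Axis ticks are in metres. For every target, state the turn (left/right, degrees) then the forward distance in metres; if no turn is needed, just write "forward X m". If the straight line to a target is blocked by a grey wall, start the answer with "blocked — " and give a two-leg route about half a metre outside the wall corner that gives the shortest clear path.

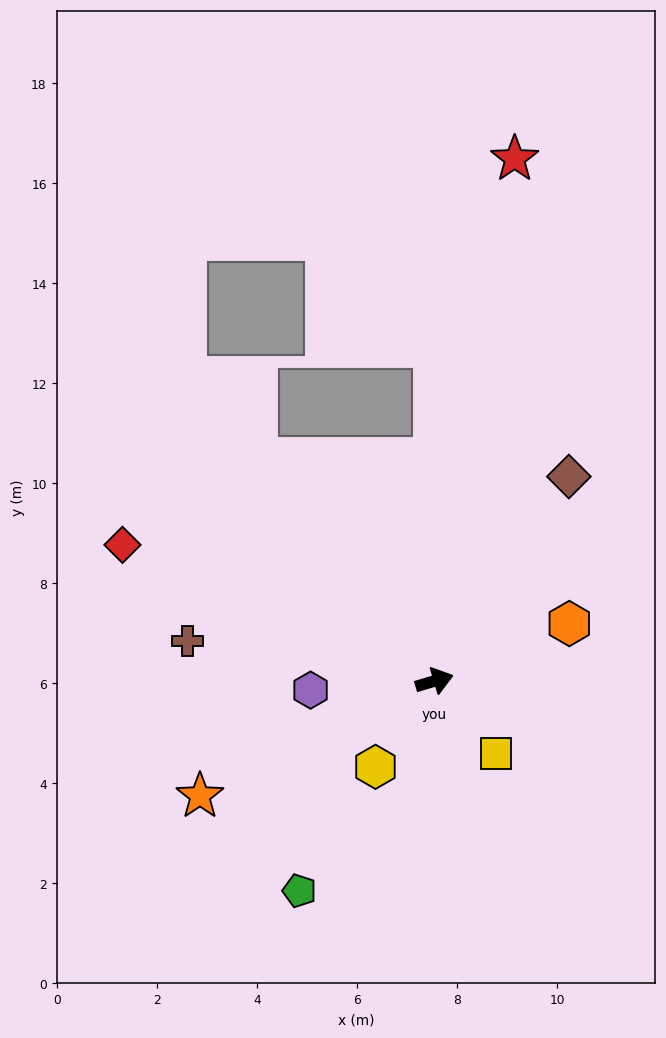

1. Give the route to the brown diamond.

turn left 40°, forward 4.9 m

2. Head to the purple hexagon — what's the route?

turn left 168°, forward 2.5 m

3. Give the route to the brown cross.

turn left 154°, forward 5.0 m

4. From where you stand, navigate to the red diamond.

turn left 140°, forward 6.8 m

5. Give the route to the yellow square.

turn right 66°, forward 1.9 m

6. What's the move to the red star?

turn left 65°, forward 10.6 m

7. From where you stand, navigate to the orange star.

turn right 170°, forward 5.2 m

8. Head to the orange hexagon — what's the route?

turn left 7°, forward 2.9 m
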